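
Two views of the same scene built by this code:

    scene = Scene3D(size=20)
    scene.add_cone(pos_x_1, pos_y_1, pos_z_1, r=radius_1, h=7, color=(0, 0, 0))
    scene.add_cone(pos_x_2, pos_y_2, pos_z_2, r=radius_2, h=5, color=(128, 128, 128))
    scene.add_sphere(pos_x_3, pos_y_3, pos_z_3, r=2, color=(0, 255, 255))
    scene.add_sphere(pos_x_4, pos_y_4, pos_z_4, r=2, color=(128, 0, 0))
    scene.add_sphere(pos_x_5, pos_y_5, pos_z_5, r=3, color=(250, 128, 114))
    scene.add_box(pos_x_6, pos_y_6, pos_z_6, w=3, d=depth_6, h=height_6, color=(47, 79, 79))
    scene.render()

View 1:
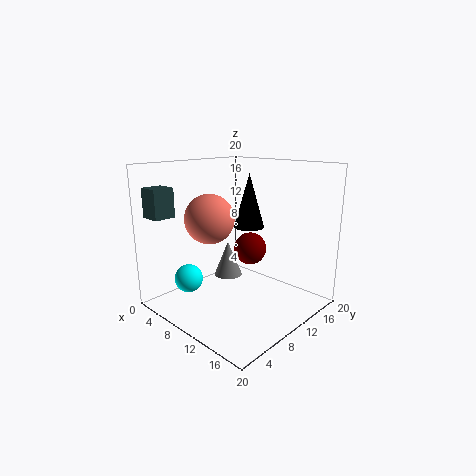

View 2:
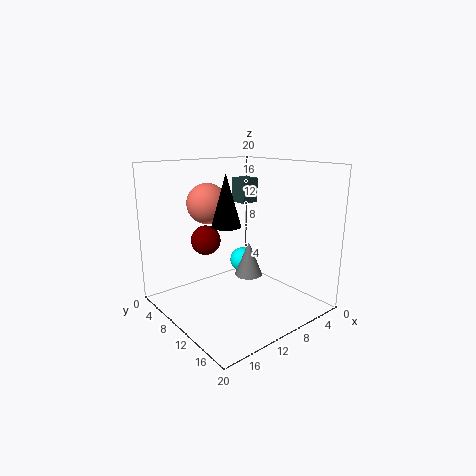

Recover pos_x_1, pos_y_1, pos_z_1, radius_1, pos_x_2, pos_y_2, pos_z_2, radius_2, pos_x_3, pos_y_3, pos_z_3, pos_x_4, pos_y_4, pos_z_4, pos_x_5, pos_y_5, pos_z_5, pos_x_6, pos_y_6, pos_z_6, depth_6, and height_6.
pos_x_1 = 12, pos_y_1 = 10, pos_z_1 = 12, radius_1 = 2, pos_x_2 = 8, pos_y_2 = 10, pos_z_2 = 4, radius_2 = 2, pos_x_3 = 5, pos_y_3 = 5, pos_z_3 = 4, pos_x_4 = 14, pos_y_4 = 8, pos_z_4 = 10, pos_x_5 = 11, pos_y_5 = 4, pos_z_5 = 14, pos_x_6 = 1, pos_y_6 = 1, pos_z_6 = 13, depth_6 = 3, height_6 = 4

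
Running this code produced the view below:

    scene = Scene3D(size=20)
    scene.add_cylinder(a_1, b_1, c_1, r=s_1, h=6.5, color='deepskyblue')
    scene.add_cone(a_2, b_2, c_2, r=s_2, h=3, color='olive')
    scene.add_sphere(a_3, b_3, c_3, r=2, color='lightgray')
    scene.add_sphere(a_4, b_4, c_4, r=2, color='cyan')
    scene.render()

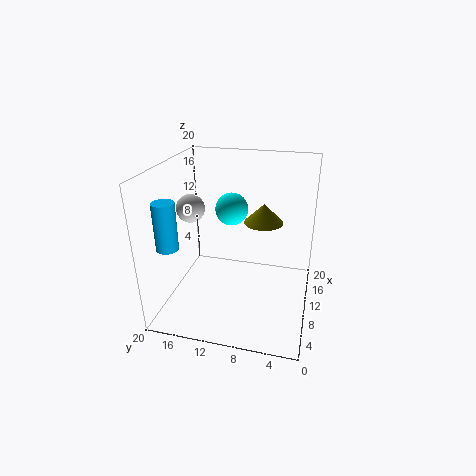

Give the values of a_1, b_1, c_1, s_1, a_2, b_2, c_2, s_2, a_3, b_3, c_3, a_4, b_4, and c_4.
a_1 = 5.5; b_1 = 18.5; c_1 = 9.5; s_1 = 1.5; a_2 = 16; b_2 = 7.5; c_2 = 10; s_2 = 3; a_3 = 10.5; b_3 = 17; c_3 = 13.5; a_4 = 7; b_4 = 10; c_4 = 15.5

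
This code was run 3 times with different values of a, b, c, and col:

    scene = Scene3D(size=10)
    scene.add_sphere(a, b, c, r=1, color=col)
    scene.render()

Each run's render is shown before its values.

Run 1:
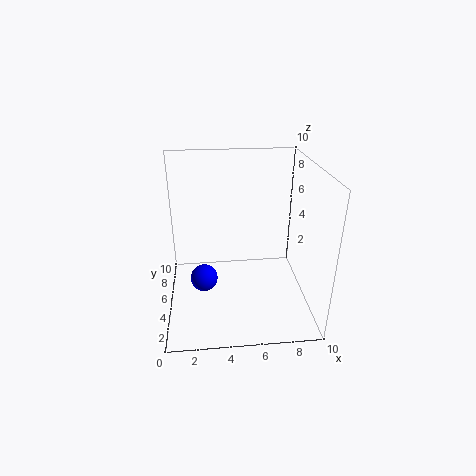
a = 2.5
b = 5.5
c = 1.5
col = 'blue'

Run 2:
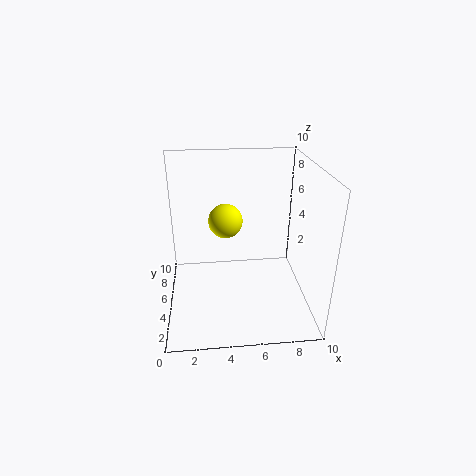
a = 4
b = 2.5
c = 7.5
col = 'yellow'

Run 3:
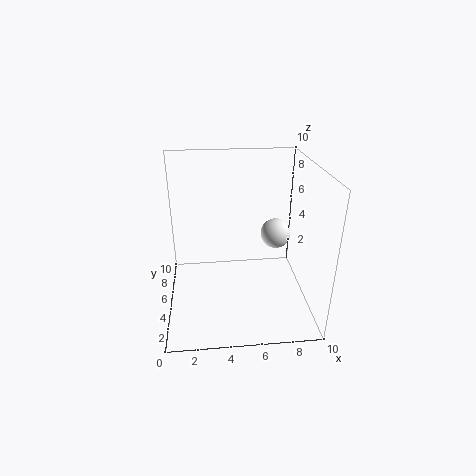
a = 7.5
b = 4.5
c = 5.5
col = 'white'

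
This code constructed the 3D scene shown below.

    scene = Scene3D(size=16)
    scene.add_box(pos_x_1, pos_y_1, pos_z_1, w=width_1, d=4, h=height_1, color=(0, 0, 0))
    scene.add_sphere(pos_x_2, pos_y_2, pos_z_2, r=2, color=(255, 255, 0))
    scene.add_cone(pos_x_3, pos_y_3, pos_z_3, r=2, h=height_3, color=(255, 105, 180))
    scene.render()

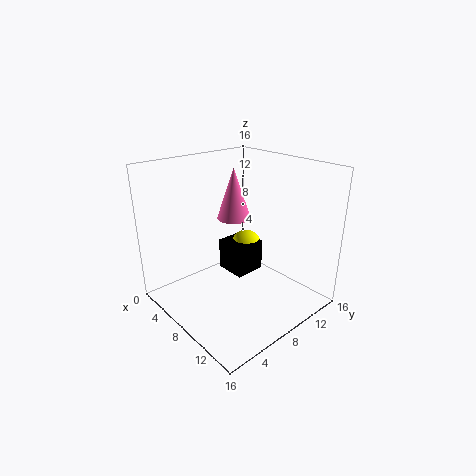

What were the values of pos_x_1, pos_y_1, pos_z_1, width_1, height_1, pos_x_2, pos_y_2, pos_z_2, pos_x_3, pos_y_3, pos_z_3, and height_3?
pos_x_1 = 2
pos_y_1 = 10
pos_z_1 = 1
width_1 = 4
height_1 = 4
pos_x_2 = 4
pos_y_2 = 13
pos_z_2 = 4
pos_x_3 = 5
pos_y_3 = 10
pos_z_3 = 9
height_3 = 6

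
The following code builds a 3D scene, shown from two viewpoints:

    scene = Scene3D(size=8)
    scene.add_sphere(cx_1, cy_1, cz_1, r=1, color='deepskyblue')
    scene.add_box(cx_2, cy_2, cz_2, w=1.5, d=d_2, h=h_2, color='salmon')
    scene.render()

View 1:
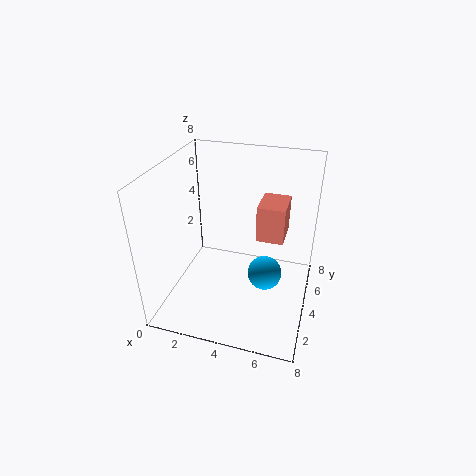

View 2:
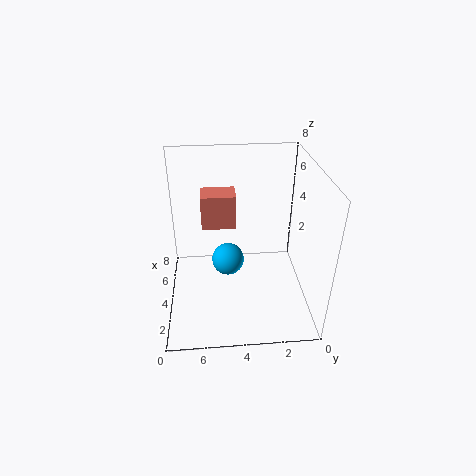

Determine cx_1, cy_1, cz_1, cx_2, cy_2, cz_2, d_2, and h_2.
cx_1 = 5.5, cy_1 = 4.5, cz_1 = 1.5, cx_2 = 5, cy_2 = 4, cz_2 = 4, d_2 = 2, h_2 = 2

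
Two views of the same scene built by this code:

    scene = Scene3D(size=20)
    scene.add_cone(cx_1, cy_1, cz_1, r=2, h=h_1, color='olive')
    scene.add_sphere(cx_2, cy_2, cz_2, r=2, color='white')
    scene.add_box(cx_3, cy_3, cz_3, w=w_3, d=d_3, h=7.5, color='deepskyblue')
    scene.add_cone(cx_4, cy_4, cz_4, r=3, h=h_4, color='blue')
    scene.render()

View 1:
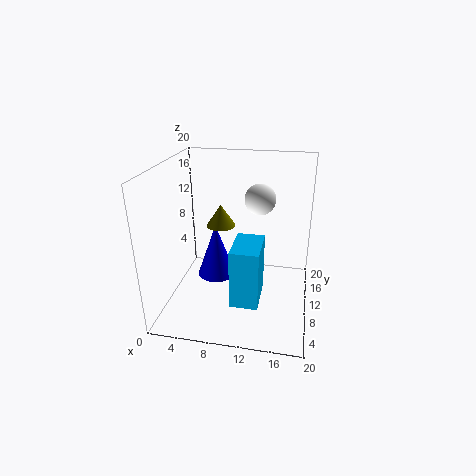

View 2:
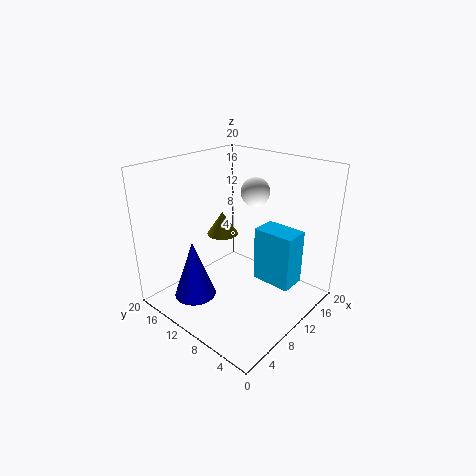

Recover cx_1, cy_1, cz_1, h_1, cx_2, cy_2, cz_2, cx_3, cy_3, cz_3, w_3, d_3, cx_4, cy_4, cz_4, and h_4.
cx_1 = 7.5
cy_1 = 10.5
cz_1 = 11.5
h_1 = 3
cx_2 = 13
cy_2 = 9.5
cz_2 = 16
cx_3 = 10.5
cy_3 = 2
cz_3 = 4.5
w_3 = 3.5
d_3 = 5.5
cx_4 = 5.5
cy_4 = 14.5
cz_4 = 1
h_4 = 8.5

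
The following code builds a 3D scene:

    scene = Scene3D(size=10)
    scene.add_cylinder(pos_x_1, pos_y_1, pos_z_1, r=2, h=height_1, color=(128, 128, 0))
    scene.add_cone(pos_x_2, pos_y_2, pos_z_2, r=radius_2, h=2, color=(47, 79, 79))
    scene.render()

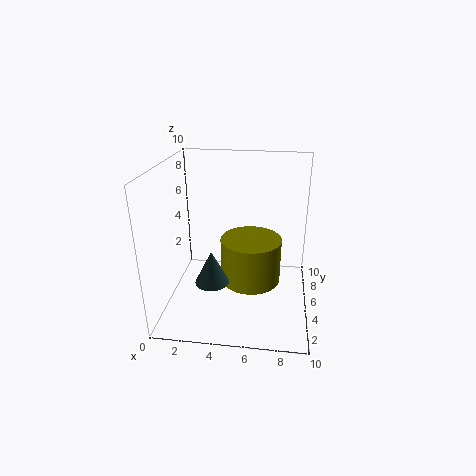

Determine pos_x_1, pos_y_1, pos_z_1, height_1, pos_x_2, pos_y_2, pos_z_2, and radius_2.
pos_x_1 = 6, pos_y_1 = 4, pos_z_1 = 2.5, height_1 = 3, pos_x_2 = 4, pos_y_2 = 1, pos_z_2 = 4, radius_2 = 1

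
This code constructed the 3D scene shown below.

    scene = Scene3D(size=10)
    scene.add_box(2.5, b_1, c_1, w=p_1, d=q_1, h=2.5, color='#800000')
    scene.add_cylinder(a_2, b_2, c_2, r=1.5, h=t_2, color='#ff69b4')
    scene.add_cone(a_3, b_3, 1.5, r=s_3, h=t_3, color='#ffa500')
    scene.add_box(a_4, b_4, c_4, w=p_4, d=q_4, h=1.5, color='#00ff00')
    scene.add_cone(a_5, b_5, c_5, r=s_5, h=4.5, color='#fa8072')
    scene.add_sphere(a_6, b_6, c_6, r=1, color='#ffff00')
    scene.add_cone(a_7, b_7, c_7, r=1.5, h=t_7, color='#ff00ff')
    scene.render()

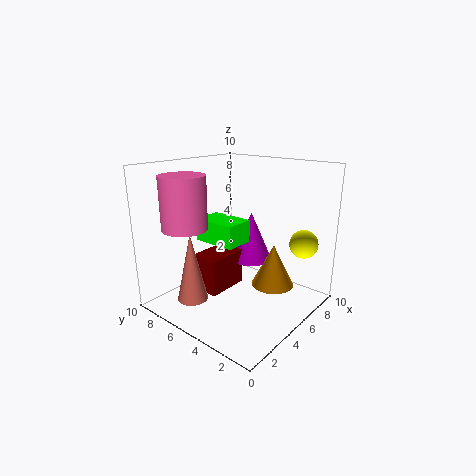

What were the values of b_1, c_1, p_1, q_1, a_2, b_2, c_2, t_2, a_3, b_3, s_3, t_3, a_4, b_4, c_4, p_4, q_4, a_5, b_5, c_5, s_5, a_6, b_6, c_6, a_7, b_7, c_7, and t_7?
b_1 = 5, c_1 = 1.5, p_1 = 3, q_1 = 2, a_2 = 2, b_2 = 7, c_2 = 6, t_2 = 3.5, a_3 = 6.5, b_3 = 3, s_3 = 1.5, t_3 = 3, a_4 = 3, b_4 = 4, c_4 = 5, p_4 = 2, q_4 = 3, a_5 = 1.5, b_5 = 6, c_5 = 1.5, s_5 = 1, a_6 = 8, b_6 = 1.5, c_6 = 4.5, a_7 = 6.5, b_7 = 5, c_7 = 3, t_7 = 3.5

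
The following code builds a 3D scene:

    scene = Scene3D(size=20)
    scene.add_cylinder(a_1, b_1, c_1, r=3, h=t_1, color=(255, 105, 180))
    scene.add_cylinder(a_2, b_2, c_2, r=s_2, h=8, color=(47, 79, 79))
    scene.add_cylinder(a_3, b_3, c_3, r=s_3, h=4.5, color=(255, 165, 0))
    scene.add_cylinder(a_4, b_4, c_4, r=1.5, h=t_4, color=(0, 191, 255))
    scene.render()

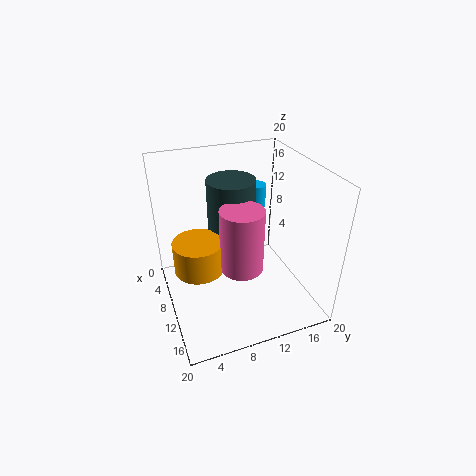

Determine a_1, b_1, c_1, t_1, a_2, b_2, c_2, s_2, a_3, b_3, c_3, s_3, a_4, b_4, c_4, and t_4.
a_1 = 11.5, b_1 = 10, c_1 = 6, t_1 = 9, a_2 = 6, b_2 = 10.5, c_2 = 9, s_2 = 3.5, a_3 = 9, b_3 = 4.5, c_3 = 5.5, s_3 = 3.5, a_4 = 4.5, b_4 = 15, c_4 = 11.5, t_4 = 3.5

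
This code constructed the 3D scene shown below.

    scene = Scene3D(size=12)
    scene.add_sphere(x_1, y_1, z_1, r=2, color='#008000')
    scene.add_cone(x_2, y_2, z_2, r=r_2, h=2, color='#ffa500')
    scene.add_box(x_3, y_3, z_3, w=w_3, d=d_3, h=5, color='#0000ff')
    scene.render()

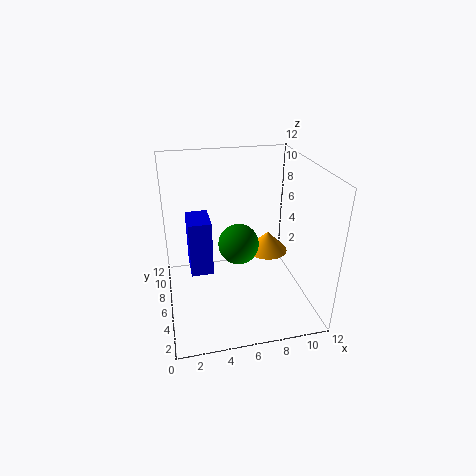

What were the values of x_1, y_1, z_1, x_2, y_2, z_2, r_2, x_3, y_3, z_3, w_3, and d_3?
x_1 = 7, y_1 = 10, z_1 = 3, x_2 = 10, y_2 = 10, z_2 = 2, r_2 = 2, x_3 = 2, y_3 = 7, z_3 = 2, w_3 = 2, d_3 = 3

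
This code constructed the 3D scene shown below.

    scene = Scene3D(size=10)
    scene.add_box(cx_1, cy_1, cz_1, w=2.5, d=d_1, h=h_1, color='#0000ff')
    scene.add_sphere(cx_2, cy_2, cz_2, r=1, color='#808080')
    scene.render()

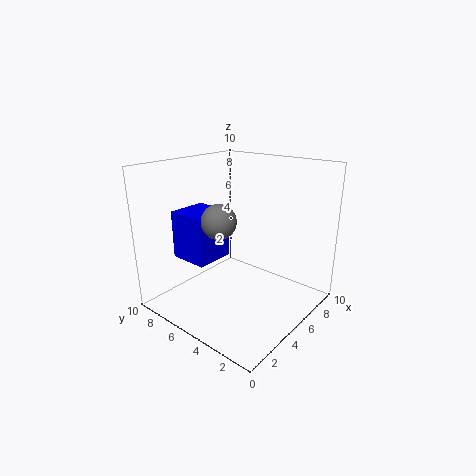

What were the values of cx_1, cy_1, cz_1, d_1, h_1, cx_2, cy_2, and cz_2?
cx_1 = 1; cy_1 = 4.5; cz_1 = 4.5; d_1 = 2.5; h_1 = 3; cx_2 = 1.5; cy_2 = 3.5; cz_2 = 7.5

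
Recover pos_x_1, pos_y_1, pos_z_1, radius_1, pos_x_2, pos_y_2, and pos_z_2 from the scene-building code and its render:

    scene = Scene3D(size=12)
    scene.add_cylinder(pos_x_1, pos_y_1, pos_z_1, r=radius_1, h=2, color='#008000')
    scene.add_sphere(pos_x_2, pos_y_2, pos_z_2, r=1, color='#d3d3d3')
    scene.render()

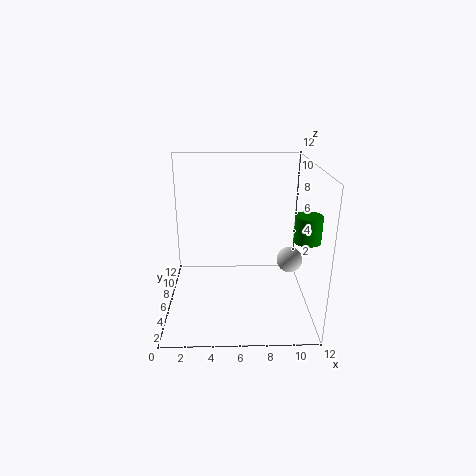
pos_x_1 = 11, pos_y_1 = 3, pos_z_1 = 7, radius_1 = 1, pos_x_2 = 10, pos_y_2 = 4, pos_z_2 = 5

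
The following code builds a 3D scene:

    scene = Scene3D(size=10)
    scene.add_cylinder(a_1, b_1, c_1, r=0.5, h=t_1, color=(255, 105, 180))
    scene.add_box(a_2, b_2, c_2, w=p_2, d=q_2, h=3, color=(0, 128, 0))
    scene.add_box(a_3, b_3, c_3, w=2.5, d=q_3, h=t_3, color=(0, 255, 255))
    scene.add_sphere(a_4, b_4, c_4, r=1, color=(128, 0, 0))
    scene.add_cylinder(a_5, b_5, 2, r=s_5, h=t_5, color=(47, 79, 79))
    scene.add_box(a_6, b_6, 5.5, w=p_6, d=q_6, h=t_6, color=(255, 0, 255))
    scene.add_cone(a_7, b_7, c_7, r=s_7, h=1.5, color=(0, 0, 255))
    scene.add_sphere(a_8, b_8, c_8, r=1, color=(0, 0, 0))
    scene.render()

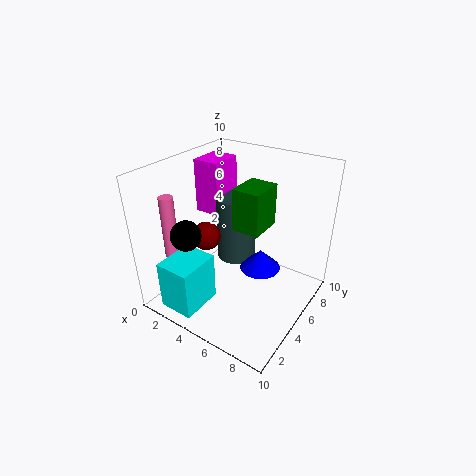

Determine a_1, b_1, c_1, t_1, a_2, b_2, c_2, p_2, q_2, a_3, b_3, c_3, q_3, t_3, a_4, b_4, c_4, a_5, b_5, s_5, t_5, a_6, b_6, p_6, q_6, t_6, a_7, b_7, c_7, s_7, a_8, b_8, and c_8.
a_1 = 1, b_1 = 2.5, c_1 = 3.5, t_1 = 4.5, a_2 = 4.5, b_2 = 5, c_2 = 5.5, p_2 = 2, q_2 = 2.5, a_3 = 1.5, b_3 = 0.5, c_3 = 0.5, q_3 = 3, t_3 = 3.5, a_4 = 3, b_4 = 4, c_4 = 5, a_5 = 3.5, b_5 = 7, s_5 = 1.5, t_5 = 5, a_6 = 0.5, b_6 = 6, p_6 = 2, q_6 = 2.5, t_6 = 4, a_7 = 6, b_7 = 6.5, c_7 = 2, s_7 = 1.5, a_8 = 3, b_8 = 2, c_8 = 6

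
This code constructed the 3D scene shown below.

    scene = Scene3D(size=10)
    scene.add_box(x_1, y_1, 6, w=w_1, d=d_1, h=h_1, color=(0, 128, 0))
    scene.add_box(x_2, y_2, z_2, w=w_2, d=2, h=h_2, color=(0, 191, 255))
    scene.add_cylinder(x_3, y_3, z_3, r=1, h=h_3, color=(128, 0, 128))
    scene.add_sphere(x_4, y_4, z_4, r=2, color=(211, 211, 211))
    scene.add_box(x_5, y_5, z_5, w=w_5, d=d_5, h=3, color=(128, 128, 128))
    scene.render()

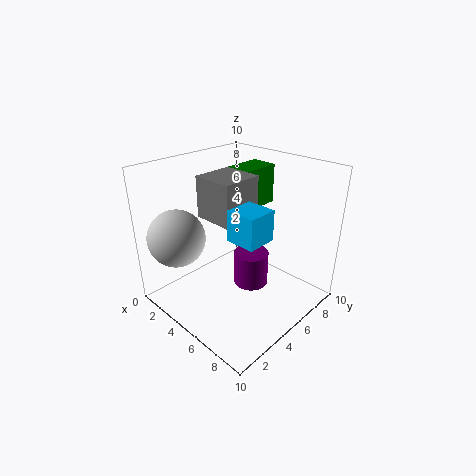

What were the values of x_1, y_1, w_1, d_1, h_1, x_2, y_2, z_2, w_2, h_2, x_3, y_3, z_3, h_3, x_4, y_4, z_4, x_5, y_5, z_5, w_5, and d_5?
x_1 = 2
y_1 = 7
w_1 = 2
d_1 = 3
h_1 = 3
x_2 = 6
y_2 = 3
z_2 = 6
w_2 = 2
h_2 = 2
x_3 = 8
y_3 = 3
z_3 = 4
h_3 = 2
x_4 = 2
y_4 = 2
z_4 = 5
x_5 = 2
y_5 = 4
z_5 = 6
w_5 = 3
d_5 = 3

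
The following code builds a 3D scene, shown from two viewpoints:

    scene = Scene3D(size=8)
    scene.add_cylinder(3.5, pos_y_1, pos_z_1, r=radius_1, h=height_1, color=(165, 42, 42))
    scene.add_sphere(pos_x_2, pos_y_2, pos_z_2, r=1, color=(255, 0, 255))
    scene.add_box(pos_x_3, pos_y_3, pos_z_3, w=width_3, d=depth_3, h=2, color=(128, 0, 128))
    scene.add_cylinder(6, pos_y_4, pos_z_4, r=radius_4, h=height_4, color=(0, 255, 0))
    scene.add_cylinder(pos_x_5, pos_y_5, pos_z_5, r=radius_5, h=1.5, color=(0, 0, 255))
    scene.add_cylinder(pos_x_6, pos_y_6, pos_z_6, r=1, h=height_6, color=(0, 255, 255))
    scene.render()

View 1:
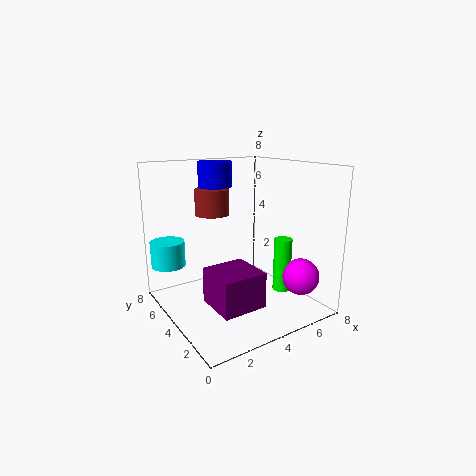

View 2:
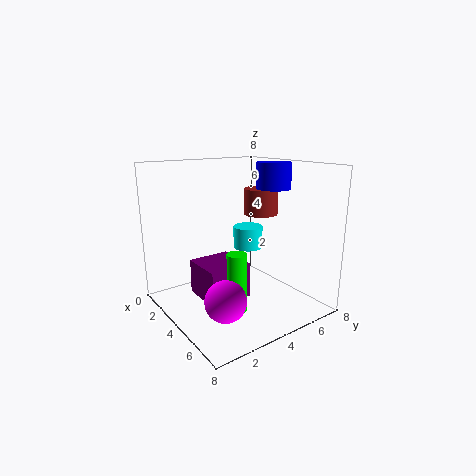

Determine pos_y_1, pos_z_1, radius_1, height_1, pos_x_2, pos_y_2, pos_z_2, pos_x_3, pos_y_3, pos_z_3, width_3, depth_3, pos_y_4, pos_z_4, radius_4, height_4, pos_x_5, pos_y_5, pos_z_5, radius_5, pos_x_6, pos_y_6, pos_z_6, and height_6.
pos_y_1 = 6, pos_z_1 = 5, radius_1 = 1, height_1 = 1.5, pos_x_2 = 6.5, pos_y_2 = 1.5, pos_z_2 = 2, pos_x_3 = 2, pos_y_3 = 2, pos_z_3 = 0.5, width_3 = 2.5, depth_3 = 2.5, pos_y_4 = 2.5, pos_z_4 = 1, radius_4 = 0.5, height_4 = 3, pos_x_5 = 4, pos_y_5 = 6.5, pos_z_5 = 6.5, radius_5 = 1, pos_x_6 = 1, pos_y_6 = 7, pos_z_6 = 2, height_6 = 1.5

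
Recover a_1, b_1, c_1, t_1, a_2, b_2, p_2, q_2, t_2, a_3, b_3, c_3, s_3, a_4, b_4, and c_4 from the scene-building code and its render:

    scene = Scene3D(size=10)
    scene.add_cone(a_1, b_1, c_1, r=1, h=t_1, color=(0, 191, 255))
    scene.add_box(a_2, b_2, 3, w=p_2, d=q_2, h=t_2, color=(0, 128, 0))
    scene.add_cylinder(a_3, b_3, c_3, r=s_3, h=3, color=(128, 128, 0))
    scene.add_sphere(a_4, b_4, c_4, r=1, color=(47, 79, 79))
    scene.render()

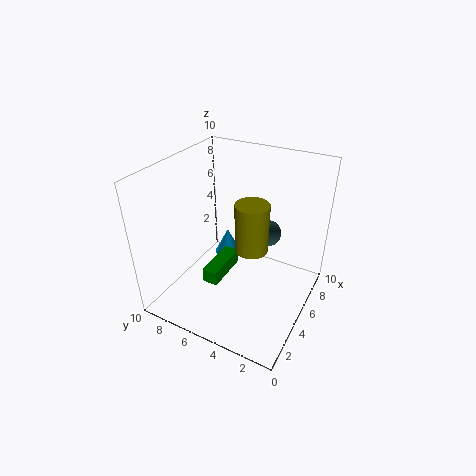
a_1 = 7, b_1 = 7, c_1 = 2, t_1 = 2, a_2 = 2, b_2 = 5, p_2 = 3, q_2 = 1, t_2 = 1, a_3 = 3, b_3 = 3, c_3 = 6, s_3 = 1, a_4 = 8, b_4 = 4, c_4 = 4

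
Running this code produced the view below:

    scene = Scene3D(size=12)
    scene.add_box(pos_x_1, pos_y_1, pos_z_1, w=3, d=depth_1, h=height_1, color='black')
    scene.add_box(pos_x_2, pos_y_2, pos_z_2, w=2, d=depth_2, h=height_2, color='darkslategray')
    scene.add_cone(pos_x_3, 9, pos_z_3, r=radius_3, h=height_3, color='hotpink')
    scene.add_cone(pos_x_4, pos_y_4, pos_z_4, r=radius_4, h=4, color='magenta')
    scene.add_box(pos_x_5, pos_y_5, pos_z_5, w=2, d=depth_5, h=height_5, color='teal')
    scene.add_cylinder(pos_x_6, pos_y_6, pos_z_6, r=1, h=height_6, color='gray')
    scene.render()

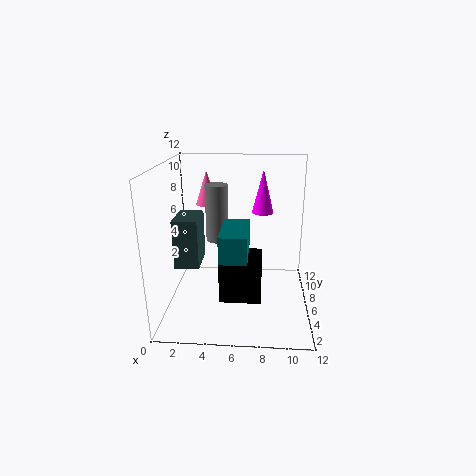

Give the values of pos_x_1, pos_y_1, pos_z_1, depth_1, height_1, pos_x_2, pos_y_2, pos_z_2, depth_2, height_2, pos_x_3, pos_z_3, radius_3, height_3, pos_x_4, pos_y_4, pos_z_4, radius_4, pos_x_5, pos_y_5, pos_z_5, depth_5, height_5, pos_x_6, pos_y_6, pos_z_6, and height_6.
pos_x_1 = 5
pos_y_1 = 1
pos_z_1 = 3
depth_1 = 3
height_1 = 3
pos_x_2 = 1
pos_y_2 = 4
pos_z_2 = 4
depth_2 = 3
height_2 = 4
pos_x_3 = 3
pos_z_3 = 8
radius_3 = 1
height_3 = 3
pos_x_4 = 8
pos_y_4 = 10
pos_z_4 = 7
radius_4 = 1
pos_x_5 = 5
pos_y_5 = 1
pos_z_5 = 5
depth_5 = 4
height_5 = 3
pos_x_6 = 4
pos_y_6 = 8
pos_z_6 = 5
height_6 = 5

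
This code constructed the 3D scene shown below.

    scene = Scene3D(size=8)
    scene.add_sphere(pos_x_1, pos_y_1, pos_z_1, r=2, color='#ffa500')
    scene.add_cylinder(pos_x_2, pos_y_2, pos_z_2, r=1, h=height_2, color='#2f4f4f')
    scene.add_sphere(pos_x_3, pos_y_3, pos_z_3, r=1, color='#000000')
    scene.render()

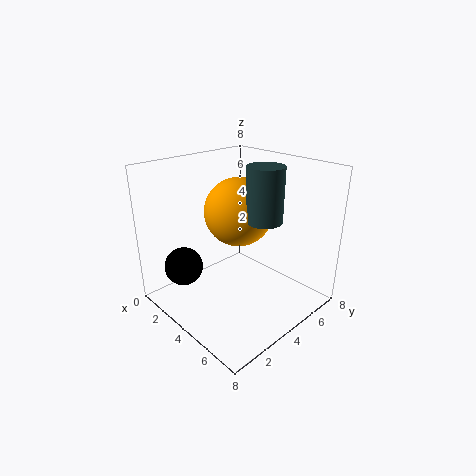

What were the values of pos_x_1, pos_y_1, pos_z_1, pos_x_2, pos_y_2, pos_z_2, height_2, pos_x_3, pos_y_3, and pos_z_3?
pos_x_1 = 3, pos_y_1 = 5, pos_z_1 = 5, pos_x_2 = 5, pos_y_2 = 5, pos_z_2 = 5, height_2 = 3, pos_x_3 = 3, pos_y_3 = 1, pos_z_3 = 3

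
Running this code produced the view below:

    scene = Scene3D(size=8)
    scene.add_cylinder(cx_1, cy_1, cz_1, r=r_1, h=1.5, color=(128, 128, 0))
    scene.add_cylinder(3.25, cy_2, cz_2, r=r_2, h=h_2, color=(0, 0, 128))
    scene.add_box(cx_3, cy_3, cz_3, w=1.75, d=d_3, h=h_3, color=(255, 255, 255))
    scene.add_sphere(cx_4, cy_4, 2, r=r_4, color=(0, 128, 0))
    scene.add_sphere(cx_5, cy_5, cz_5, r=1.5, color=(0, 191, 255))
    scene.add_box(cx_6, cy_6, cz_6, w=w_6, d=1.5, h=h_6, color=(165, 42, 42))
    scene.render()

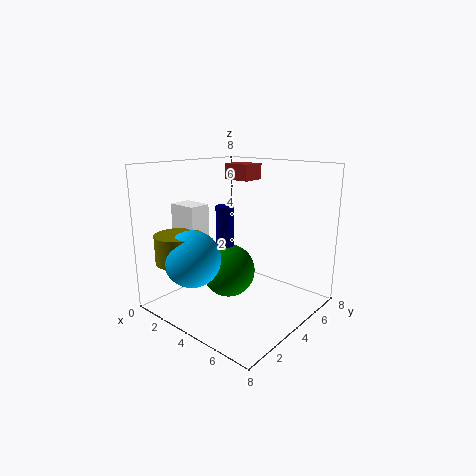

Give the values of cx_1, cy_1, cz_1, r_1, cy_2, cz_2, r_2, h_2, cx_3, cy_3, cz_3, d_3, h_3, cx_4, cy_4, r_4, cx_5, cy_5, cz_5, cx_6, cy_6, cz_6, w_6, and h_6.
cx_1 = 2.25, cy_1 = 1.25, cz_1 = 3, r_1 = 1.25, cy_2 = 3.75, cz_2 = 2, r_2 = 0.5, h_2 = 3.75, cx_3 = 0.5, cy_3 = 2.25, cz_3 = 3.75, d_3 = 1.25, h_3 = 2, cx_4 = 3.5, cy_4 = 3.75, r_4 = 1.5, cx_5 = 3, cy_5 = 1.5, cz_5 = 3.25, cx_6 = 1, cy_6 = 6.25, cz_6 = 6.75, w_6 = 1.75, h_6 = 1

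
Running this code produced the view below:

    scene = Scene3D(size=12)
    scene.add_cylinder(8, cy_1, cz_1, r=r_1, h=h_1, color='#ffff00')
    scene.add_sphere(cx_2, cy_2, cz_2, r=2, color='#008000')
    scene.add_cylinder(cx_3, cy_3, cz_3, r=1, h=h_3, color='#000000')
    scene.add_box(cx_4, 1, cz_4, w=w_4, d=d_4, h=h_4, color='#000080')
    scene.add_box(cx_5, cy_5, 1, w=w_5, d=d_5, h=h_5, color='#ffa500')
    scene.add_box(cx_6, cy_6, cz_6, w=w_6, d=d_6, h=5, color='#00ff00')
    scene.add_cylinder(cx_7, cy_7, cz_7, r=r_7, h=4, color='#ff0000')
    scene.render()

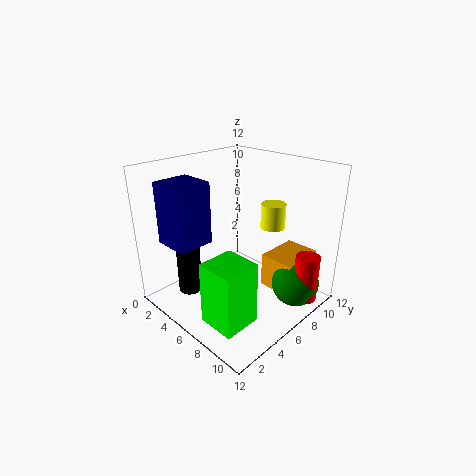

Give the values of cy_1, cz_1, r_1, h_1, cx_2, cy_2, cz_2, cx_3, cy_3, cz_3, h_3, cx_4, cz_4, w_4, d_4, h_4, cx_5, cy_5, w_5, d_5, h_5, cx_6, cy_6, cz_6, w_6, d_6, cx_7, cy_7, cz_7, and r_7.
cy_1 = 8, cz_1 = 7, r_1 = 1, h_1 = 2, cx_2 = 10, cy_2 = 9, cz_2 = 2, cx_3 = 3, cy_3 = 3, cz_3 = 1, h_3 = 5, cx_4 = 2, cz_4 = 6, w_4 = 3, d_4 = 3, h_4 = 5, cx_5 = 7, cy_5 = 8, w_5 = 3, d_5 = 4, h_5 = 3, cx_6 = 7, cy_6 = 1, cz_6 = 1, w_6 = 3, d_6 = 3, cx_7 = 11, cy_7 = 9, cz_7 = 1, r_7 = 1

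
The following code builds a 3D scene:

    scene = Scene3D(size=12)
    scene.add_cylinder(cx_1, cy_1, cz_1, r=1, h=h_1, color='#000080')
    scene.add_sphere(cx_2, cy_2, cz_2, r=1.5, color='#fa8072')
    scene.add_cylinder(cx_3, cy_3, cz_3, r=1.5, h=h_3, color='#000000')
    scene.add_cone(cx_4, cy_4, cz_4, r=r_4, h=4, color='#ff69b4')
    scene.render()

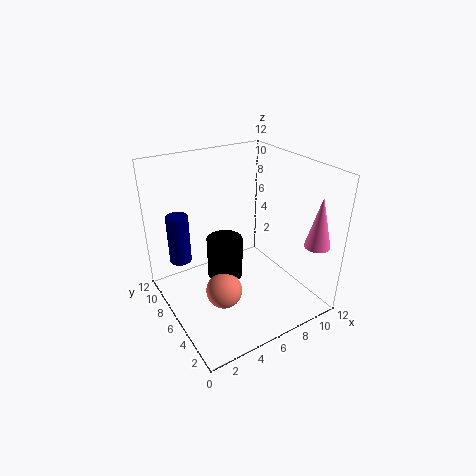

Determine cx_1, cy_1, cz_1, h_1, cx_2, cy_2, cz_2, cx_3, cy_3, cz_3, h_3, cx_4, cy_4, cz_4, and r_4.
cx_1 = 2.5
cy_1 = 10.5
cz_1 = 2.5
h_1 = 4.5
cx_2 = 4
cy_2 = 5
cz_2 = 2
cx_3 = 5
cy_3 = 6.5
cz_3 = 2.5
h_3 = 3.5
cx_4 = 10
cy_4 = 1
cz_4 = 6.5
r_4 = 1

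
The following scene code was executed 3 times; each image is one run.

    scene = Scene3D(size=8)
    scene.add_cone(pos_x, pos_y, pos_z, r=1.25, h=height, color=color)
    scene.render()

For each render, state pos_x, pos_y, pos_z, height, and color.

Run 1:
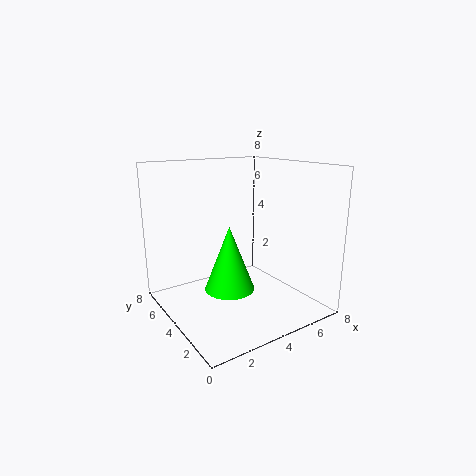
pos_x = 2.5, pos_y = 2.5, pos_z = 2, height = 3.25, color = 'lime'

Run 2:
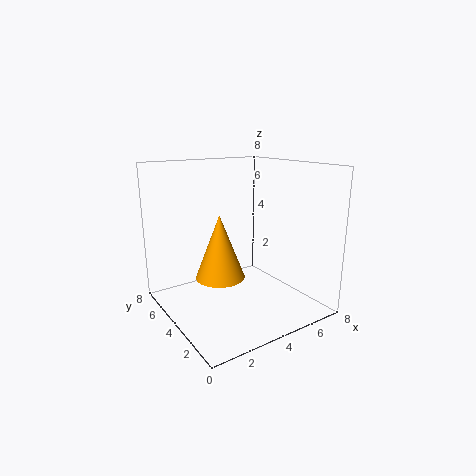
pos_x = 2.25, pos_y = 3, pos_z = 2.5, height = 3.25, color = 'orange'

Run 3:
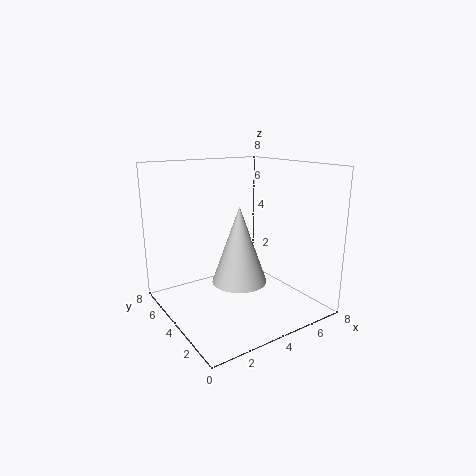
pos_x = 2.25, pos_y = 1.25, pos_z = 3, height = 3.5, color = 'lightgray'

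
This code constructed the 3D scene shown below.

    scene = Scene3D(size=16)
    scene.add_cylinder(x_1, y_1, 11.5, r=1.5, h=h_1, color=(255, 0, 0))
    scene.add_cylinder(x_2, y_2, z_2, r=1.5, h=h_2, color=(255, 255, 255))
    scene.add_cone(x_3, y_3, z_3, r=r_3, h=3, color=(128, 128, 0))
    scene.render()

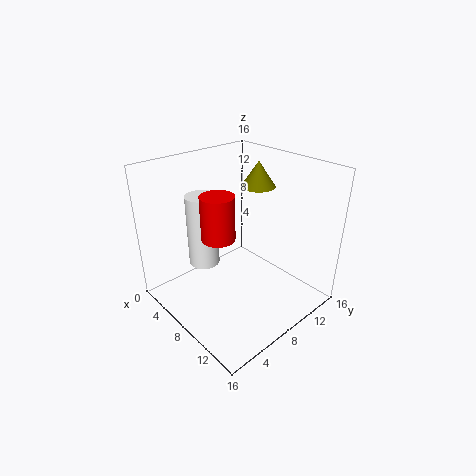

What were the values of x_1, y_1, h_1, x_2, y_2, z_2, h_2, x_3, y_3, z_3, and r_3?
x_1 = 11.5, y_1 = 2.5, h_1 = 4, x_2 = 8.5, y_2 = 3, z_2 = 7.5, h_2 = 7, x_3 = 6.5, y_3 = 12.5, z_3 = 12.5, r_3 = 2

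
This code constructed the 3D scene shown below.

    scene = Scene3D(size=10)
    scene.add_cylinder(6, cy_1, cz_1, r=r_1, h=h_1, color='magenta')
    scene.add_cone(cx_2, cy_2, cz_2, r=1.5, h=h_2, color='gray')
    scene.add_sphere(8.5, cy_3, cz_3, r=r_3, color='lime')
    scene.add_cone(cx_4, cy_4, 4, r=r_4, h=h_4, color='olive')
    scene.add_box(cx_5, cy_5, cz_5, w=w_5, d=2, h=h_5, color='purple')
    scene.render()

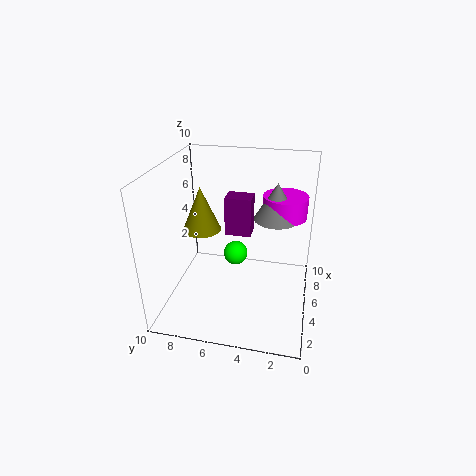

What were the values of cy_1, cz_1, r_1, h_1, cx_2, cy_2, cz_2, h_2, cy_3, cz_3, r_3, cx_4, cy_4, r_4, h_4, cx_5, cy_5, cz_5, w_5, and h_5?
cy_1 = 2, cz_1 = 6.5, r_1 = 1.5, h_1 = 1.5, cx_2 = 5.5, cy_2 = 2.5, cz_2 = 6.5, h_2 = 2.5, cy_3 = 6, cz_3 = 1.5, r_3 = 1, cx_4 = 7.5, cy_4 = 8.5, r_4 = 1.5, h_4 = 3.5, cx_5 = 7, cy_5 = 4.5, cz_5 = 4, w_5 = 1.5, h_5 = 3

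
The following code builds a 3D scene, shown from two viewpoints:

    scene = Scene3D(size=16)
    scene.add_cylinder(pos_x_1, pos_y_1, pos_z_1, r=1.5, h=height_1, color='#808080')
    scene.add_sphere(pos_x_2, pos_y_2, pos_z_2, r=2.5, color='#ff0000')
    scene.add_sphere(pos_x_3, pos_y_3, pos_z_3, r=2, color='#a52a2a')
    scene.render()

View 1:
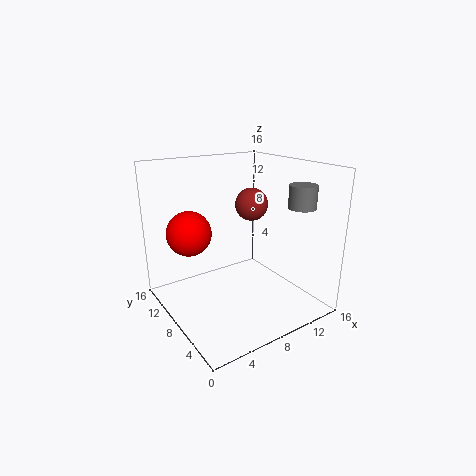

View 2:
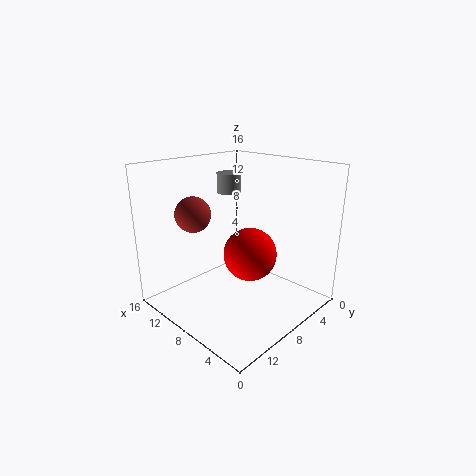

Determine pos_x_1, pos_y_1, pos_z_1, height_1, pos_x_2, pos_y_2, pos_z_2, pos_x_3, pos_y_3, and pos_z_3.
pos_x_1 = 13.5; pos_y_1 = 4; pos_z_1 = 11.5; height_1 = 2.5; pos_x_2 = 3.5; pos_y_2 = 11; pos_z_2 = 8.5; pos_x_3 = 12; pos_y_3 = 11; pos_z_3 = 10.5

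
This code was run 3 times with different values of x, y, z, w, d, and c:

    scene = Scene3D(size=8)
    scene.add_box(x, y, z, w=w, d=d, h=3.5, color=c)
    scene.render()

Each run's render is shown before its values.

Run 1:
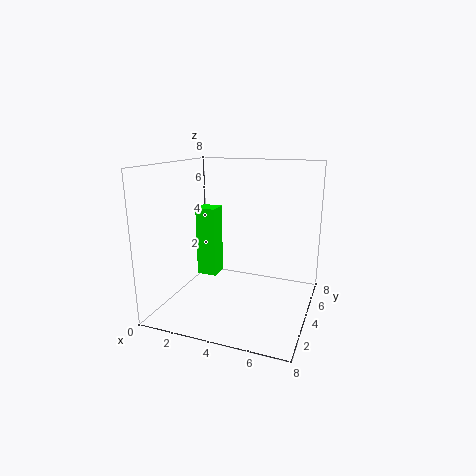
x = 2.5, y = 2, z = 2.5, w = 1, d = 1, c = 'lime'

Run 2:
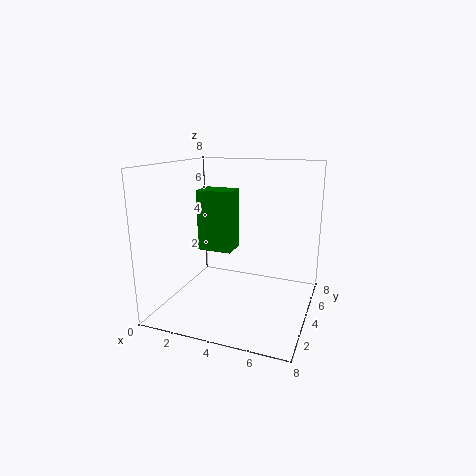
x = 1.5, y = 4, z = 3, w = 2, d = 1.5, c = 'green'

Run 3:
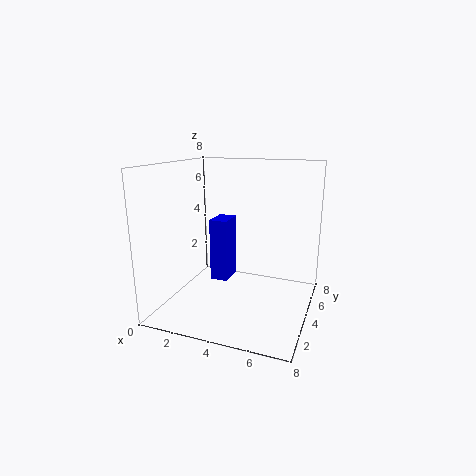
x = 2.5, y = 3.5, z = 1.5, w = 1, d = 1.5, c = 'blue'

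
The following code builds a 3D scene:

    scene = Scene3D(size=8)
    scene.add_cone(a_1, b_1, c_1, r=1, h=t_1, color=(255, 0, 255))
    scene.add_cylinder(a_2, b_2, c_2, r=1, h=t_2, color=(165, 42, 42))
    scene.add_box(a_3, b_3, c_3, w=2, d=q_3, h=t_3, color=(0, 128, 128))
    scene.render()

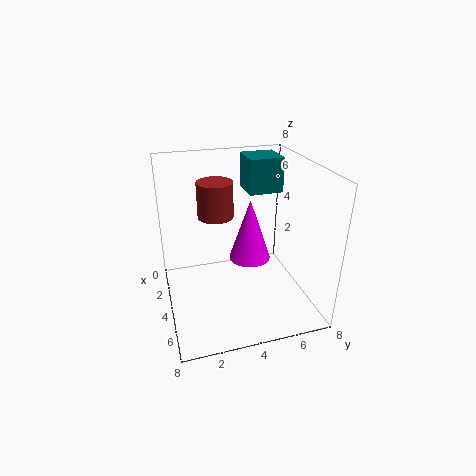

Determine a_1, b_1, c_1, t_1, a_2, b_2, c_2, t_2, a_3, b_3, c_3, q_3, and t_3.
a_1 = 6; b_1 = 4; c_1 = 4; t_1 = 3; a_2 = 3; b_2 = 3; c_2 = 5; t_2 = 2; a_3 = 1; b_3 = 5; c_3 = 6; q_3 = 2; t_3 = 2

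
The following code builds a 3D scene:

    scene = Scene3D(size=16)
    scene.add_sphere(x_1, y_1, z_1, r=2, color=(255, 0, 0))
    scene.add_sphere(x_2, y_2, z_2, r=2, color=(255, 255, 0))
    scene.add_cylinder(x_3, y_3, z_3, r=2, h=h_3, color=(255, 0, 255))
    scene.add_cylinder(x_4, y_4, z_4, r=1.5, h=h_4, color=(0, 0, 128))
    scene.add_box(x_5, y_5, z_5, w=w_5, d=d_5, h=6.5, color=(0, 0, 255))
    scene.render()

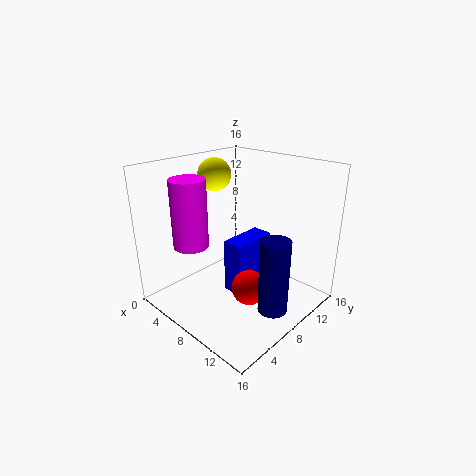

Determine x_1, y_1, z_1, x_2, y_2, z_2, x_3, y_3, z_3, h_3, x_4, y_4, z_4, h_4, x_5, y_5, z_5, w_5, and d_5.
x_1 = 9.75, y_1 = 8, z_1 = 2.25, x_2 = 2.25, y_2 = 10, z_2 = 13.75, x_3 = 3.75, y_3 = 4.75, z_3 = 6.75, h_3 = 7.75, x_4 = 14.25, y_4 = 6.5, z_4 = 2.5, h_4 = 7.75, x_5 = 6, y_5 = 7.75, z_5 = 0.5, w_5 = 2.5, d_5 = 5.5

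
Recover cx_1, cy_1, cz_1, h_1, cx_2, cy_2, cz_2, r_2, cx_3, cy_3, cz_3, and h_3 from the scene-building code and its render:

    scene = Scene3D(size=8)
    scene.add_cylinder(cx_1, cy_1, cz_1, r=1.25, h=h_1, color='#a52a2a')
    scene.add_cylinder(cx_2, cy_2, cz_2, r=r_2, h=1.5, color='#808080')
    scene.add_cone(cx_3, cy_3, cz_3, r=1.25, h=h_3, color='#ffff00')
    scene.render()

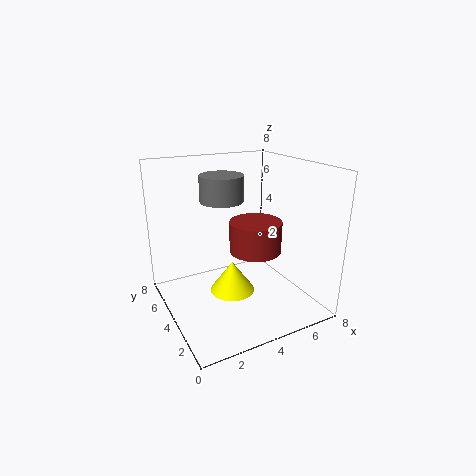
cx_1 = 3.75; cy_1 = 1.75; cz_1 = 4.25; h_1 = 1.5; cx_2 = 3.75; cy_2 = 5.5; cz_2 = 5.75; r_2 = 1.25; cx_3 = 3.5; cy_3 = 3.75; cz_3 = 1; h_3 = 1.75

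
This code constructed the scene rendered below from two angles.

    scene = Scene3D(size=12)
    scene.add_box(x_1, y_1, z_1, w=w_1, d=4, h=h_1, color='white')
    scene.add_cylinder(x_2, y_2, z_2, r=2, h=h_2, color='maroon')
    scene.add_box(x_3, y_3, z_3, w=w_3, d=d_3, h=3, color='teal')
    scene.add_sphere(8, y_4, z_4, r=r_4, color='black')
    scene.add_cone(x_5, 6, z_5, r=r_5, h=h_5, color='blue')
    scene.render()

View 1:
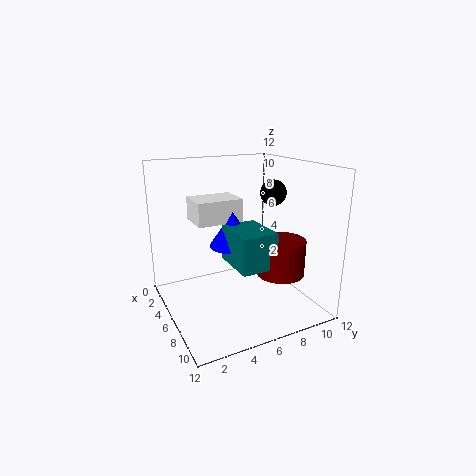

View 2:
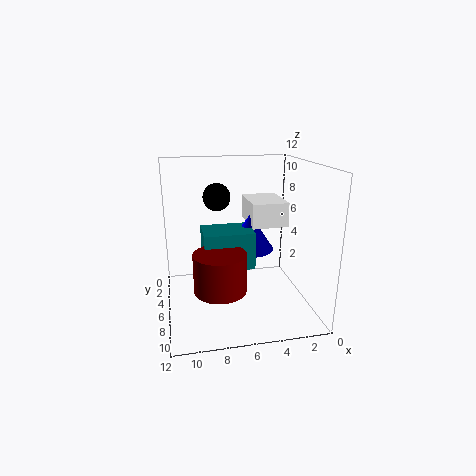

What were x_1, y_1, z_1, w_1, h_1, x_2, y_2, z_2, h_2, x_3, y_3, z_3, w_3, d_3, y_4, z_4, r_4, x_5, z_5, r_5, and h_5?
x_1 = 2; y_1 = 3; z_1 = 7; w_1 = 3; h_1 = 2; x_2 = 8; y_2 = 9; z_2 = 3; h_2 = 3; x_3 = 5; y_3 = 5; z_3 = 4; w_3 = 4; d_3 = 3; y_4 = 8; z_4 = 10; r_4 = 1; x_5 = 5; z_5 = 5; r_5 = 2; h_5 = 3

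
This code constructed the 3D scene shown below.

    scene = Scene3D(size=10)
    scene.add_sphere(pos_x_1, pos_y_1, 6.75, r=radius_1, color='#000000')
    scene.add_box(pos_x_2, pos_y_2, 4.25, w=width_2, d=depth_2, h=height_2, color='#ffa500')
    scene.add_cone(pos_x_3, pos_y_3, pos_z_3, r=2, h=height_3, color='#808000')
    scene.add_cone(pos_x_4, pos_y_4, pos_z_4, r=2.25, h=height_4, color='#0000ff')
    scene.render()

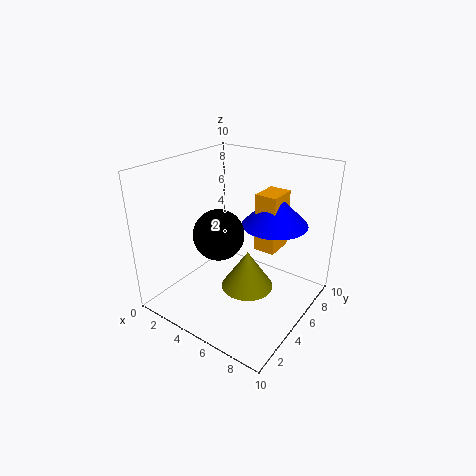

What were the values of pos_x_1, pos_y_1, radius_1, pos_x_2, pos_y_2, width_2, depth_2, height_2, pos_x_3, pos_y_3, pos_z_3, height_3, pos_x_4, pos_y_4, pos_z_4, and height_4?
pos_x_1 = 5.75, pos_y_1 = 2, radius_1 = 1.5, pos_x_2 = 6, pos_y_2 = 5.5, width_2 = 1.5, depth_2 = 2, height_2 = 4, pos_x_3 = 5, pos_y_3 = 6.25, pos_z_3 = 0.25, height_3 = 3, pos_x_4 = 7, pos_y_4 = 6.5, pos_z_4 = 6, height_4 = 2.25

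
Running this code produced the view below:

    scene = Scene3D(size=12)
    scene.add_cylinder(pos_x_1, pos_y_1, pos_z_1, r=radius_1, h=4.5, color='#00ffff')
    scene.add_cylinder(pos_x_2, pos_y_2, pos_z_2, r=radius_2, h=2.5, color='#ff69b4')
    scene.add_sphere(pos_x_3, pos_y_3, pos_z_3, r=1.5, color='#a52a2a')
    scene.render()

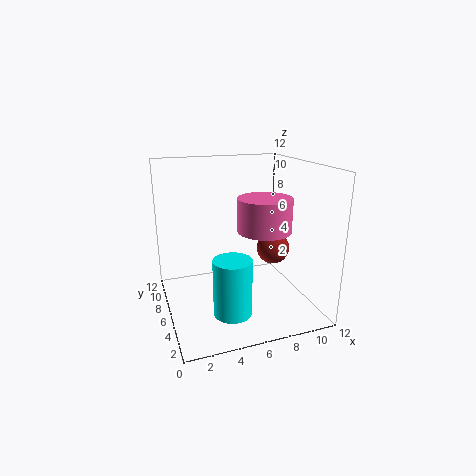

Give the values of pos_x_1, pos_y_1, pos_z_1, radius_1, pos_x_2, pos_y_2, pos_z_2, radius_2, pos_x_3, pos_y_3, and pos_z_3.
pos_x_1 = 4.5, pos_y_1 = 3, pos_z_1 = 1, radius_1 = 1.5, pos_x_2 = 7, pos_y_2 = 3, pos_z_2 = 7.5, radius_2 = 2, pos_x_3 = 10, pos_y_3 = 7.5, pos_z_3 = 4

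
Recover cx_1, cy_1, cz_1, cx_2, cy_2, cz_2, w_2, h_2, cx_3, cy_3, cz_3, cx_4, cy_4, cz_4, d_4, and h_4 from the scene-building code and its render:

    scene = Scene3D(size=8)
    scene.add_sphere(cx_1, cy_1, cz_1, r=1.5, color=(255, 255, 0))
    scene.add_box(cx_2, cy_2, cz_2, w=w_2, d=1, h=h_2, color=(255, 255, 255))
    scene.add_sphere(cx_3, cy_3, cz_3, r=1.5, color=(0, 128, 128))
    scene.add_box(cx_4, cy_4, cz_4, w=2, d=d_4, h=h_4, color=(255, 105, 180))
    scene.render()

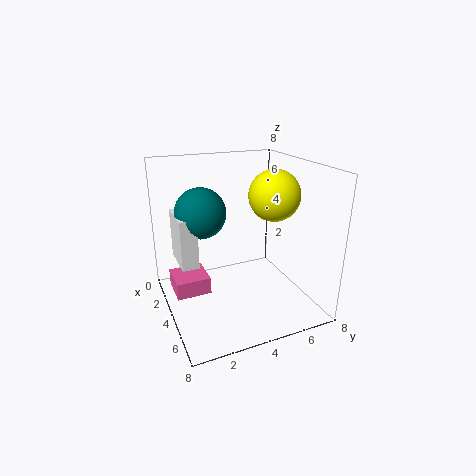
cx_1 = 3.5; cy_1 = 6.5; cz_1 = 6; cx_2 = 0.5; cy_2 = 1; cz_2 = 2; w_2 = 2.5; h_2 = 3; cx_3 = 2; cy_3 = 2.5; cz_3 = 5; cx_4 = 1.5; cy_4 = 0.5; cz_4 = 0.5; d_4 = 2; h_4 = 1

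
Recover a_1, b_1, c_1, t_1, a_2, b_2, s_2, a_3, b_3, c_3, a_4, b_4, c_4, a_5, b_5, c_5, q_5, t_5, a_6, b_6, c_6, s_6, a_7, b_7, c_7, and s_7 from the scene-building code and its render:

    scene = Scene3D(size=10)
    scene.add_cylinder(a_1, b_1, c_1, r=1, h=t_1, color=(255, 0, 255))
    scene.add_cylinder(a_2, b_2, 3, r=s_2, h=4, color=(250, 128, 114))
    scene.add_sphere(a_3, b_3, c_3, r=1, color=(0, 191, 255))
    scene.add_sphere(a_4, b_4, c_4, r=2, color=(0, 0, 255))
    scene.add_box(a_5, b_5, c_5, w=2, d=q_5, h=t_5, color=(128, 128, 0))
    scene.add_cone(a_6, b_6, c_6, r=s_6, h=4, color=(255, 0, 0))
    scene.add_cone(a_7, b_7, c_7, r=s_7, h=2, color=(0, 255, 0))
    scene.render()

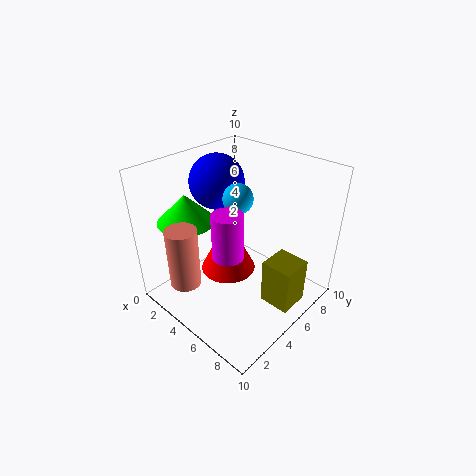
a_1 = 6, b_1 = 3, c_1 = 5, t_1 = 3, a_2 = 4, b_2 = 1, s_2 = 1, a_3 = 5, b_3 = 5, c_3 = 8, a_4 = 2, b_4 = 6, c_4 = 8, a_5 = 8, b_5 = 4, c_5 = 2, q_5 = 2, t_5 = 3, a_6 = 4, b_6 = 5, c_6 = 2, s_6 = 2, a_7 = 2, b_7 = 3, c_7 = 6, s_7 = 2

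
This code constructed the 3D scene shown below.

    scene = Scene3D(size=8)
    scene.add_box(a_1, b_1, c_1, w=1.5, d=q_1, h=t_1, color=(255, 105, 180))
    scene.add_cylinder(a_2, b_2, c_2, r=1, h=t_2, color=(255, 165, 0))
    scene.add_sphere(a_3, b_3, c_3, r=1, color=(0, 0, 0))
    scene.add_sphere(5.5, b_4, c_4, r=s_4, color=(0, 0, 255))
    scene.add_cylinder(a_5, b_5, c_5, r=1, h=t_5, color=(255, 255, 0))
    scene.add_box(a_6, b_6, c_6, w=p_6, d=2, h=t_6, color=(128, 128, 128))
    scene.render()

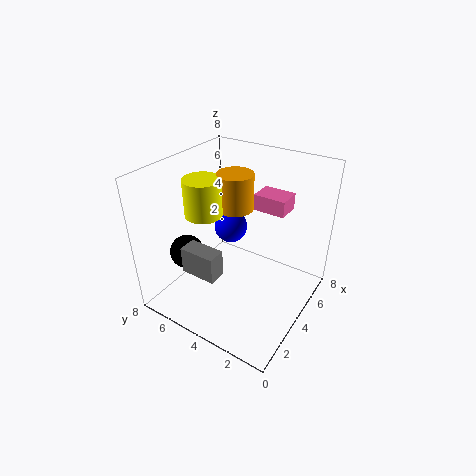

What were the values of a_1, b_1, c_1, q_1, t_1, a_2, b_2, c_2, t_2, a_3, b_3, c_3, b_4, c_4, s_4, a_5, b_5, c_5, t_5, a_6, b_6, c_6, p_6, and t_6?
a_1 = 6.5; b_1 = 2.5; c_1 = 4.5; q_1 = 2; t_1 = 1; a_2 = 4.5; b_2 = 4.5; c_2 = 5.5; t_2 = 2; a_3 = 3; b_3 = 7; c_3 = 2.5; b_4 = 5.5; c_4 = 3.5; s_4 = 1; a_5 = 3; b_5 = 5.5; c_5 = 5.5; t_5 = 2; a_6 = 1.5; b_6 = 4; c_6 = 2.5; p_6 = 1; t_6 = 1.5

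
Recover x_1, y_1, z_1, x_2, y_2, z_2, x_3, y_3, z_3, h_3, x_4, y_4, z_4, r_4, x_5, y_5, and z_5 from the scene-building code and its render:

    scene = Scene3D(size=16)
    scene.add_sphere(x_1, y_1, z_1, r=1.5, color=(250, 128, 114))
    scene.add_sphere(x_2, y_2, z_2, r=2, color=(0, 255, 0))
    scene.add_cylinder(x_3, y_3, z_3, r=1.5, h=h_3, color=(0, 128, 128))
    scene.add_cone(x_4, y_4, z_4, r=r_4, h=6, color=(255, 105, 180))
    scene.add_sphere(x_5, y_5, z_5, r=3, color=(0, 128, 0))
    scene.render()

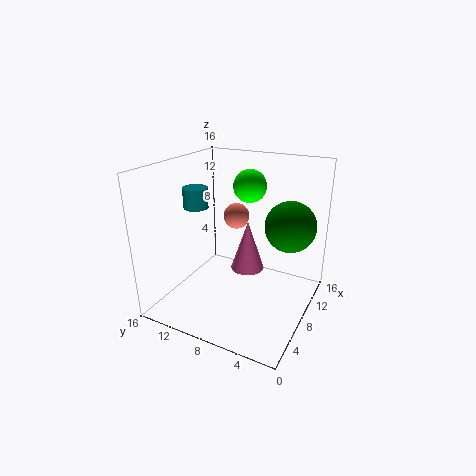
x_1 = 10.5
y_1 = 9.5
z_1 = 9.5
x_2 = 13
y_2 = 9
z_2 = 12.5
x_3 = 9.5
y_3 = 14.5
z_3 = 10
h_3 = 2.5
x_4 = 10.5
y_4 = 8
z_4 = 3
r_4 = 2
x_5 = 12.5
y_5 = 3.5
z_5 = 8.5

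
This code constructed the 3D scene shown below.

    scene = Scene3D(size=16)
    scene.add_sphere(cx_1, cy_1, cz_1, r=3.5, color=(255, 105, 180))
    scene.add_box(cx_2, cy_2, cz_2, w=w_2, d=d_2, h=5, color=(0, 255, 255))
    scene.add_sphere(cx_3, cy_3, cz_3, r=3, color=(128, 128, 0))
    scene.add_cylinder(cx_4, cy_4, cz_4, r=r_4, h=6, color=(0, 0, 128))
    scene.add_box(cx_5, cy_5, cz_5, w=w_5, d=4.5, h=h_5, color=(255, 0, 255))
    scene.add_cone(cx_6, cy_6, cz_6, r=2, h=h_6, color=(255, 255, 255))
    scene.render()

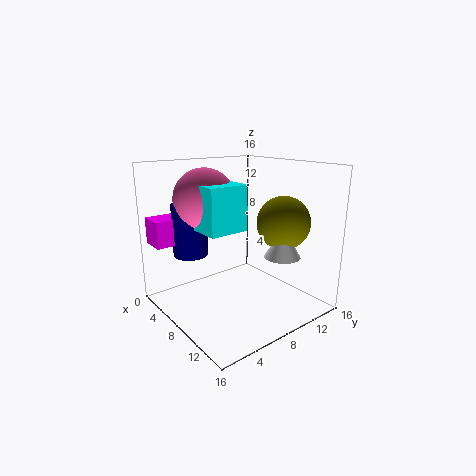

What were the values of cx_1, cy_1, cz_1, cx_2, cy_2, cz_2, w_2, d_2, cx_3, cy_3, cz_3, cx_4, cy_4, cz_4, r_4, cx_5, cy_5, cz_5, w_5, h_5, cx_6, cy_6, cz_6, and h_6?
cx_1 = 4.5; cy_1 = 6; cz_1 = 12; cx_2 = 5; cy_2 = 4; cz_2 = 9; w_2 = 4; d_2 = 4.5; cx_3 = 10.5; cy_3 = 12.5; cz_3 = 9.5; cx_4 = 3.5; cy_4 = 4.5; cz_4 = 5.5; r_4 = 2; cx_5 = 0.5; cy_5 = 0.5; cz_5 = 7; w_5 = 3; h_5 = 3; cx_6 = 11.5; cy_6 = 11.5; cz_6 = 6; h_6 = 3.5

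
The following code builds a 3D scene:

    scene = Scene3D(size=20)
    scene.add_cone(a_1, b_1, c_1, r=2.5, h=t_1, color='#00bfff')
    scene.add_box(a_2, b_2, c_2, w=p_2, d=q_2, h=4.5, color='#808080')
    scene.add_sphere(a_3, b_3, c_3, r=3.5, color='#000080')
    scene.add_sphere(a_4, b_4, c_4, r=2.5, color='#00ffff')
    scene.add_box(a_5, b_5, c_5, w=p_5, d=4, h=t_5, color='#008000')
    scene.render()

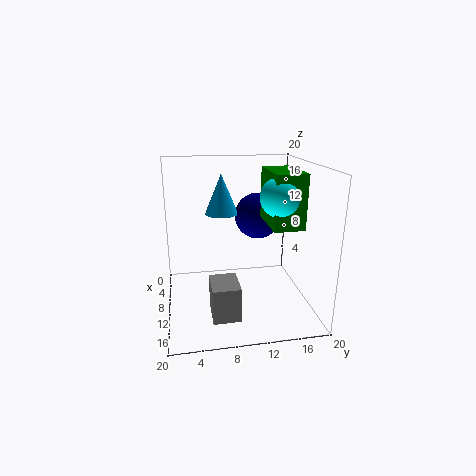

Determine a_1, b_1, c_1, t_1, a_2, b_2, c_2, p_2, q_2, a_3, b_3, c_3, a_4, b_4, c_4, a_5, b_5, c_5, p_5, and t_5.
a_1 = 4.5; b_1 = 8.5; c_1 = 12; t_1 = 6; a_2 = 13.5; b_2 = 5.5; c_2 = 2; p_2 = 4.5; q_2 = 3.5; a_3 = 5; b_3 = 14; c_3 = 11.5; a_4 = 14; b_4 = 14.5; c_4 = 16.5; a_5 = 8.5; b_5 = 13.5; c_5 = 12.5; p_5 = 7; t_5 = 7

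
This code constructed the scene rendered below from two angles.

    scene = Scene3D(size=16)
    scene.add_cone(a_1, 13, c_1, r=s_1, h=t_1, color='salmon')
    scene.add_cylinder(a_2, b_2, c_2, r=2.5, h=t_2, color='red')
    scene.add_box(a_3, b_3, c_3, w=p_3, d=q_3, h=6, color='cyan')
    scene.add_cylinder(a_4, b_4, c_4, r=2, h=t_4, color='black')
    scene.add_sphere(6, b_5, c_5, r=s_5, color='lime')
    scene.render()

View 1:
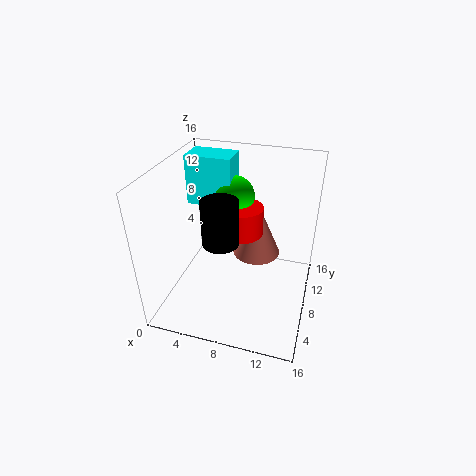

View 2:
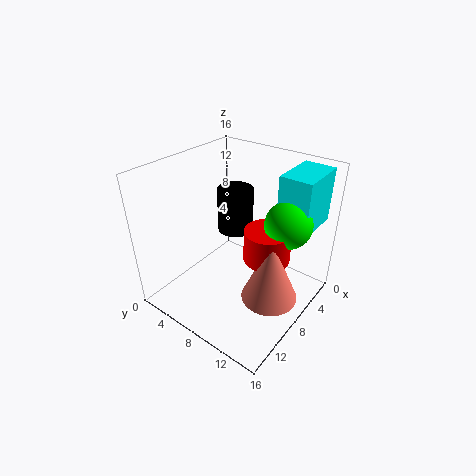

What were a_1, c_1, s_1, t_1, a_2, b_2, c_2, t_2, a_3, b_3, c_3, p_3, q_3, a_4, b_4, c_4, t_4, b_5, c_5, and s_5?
a_1 = 9; c_1 = 3; s_1 = 3; t_1 = 7; a_2 = 7.5; b_2 = 11.5; c_2 = 6.5; t_2 = 3.5; a_3 = 0.5; b_3 = 11.5; c_3 = 9.5; p_3 = 5.5; q_3 = 3.5; a_4 = 6.5; b_4 = 6.5; c_4 = 8; t_4 = 5; b_5 = 13; c_5 = 10.5; s_5 = 2.5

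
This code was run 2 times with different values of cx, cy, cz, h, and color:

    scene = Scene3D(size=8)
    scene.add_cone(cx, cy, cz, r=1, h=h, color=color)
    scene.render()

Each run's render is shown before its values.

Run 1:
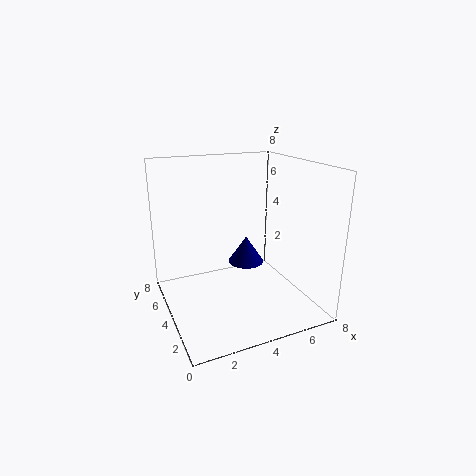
cx = 4.5, cy = 4, cz = 2.5, h = 1.5, color = 'navy'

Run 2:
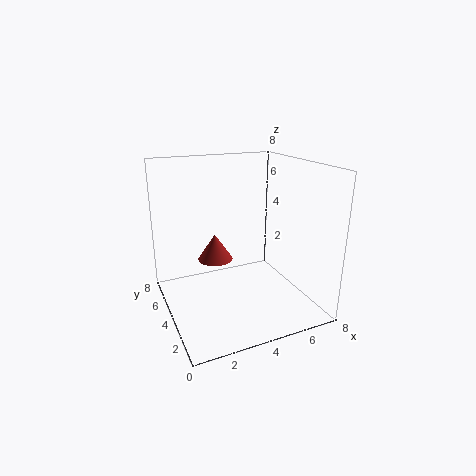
cx = 3, cy = 5, cz = 2.5, h = 1.5, color = 'brown'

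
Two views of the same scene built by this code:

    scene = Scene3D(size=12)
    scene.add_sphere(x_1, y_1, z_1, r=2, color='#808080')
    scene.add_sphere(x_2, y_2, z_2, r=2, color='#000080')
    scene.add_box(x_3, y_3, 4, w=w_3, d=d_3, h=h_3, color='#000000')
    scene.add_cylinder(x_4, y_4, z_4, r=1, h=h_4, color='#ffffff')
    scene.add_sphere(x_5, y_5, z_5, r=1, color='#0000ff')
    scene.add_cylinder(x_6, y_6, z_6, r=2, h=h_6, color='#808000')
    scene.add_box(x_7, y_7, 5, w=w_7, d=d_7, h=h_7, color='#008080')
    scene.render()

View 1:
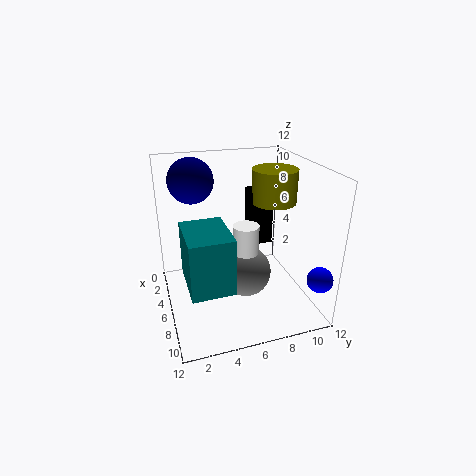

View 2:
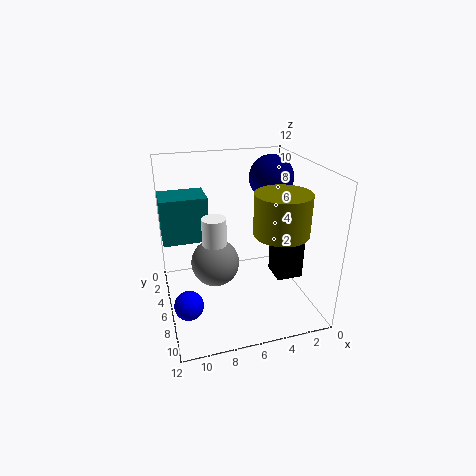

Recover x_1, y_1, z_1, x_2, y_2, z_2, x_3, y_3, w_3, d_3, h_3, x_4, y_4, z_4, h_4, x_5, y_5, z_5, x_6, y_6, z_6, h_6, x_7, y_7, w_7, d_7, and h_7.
x_1 = 8
y_1 = 6
z_1 = 4
x_2 = 2
y_2 = 3
z_2 = 10
x_3 = 2
y_3 = 8
w_3 = 2
d_3 = 2
h_3 = 5
x_4 = 8
y_4 = 6
z_4 = 3
h_4 = 5
x_5 = 11
y_5 = 11
z_5 = 4
x_6 = 4
y_6 = 10
z_6 = 8
h_6 = 3
x_7 = 8
y_7 = 1
w_7 = 4
d_7 = 3
h_7 = 4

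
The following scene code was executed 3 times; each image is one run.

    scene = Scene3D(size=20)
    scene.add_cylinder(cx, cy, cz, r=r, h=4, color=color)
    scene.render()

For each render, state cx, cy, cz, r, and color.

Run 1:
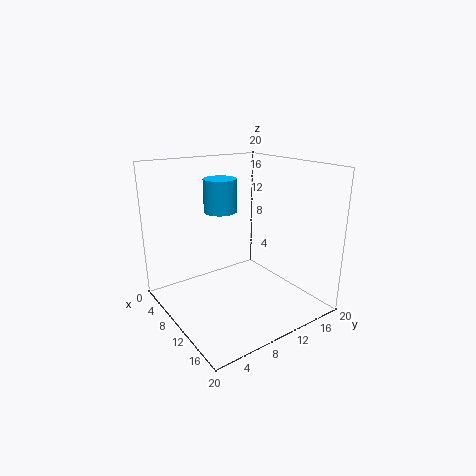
cx = 12; cy = 6; cz = 15; r = 2; color = 'deepskyblue'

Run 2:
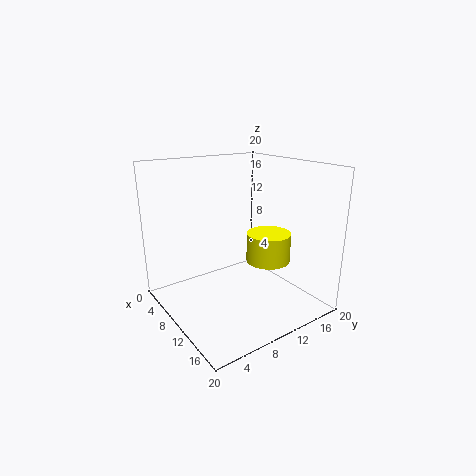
cx = 13; cy = 13; cz = 7; r = 3; color = 'yellow'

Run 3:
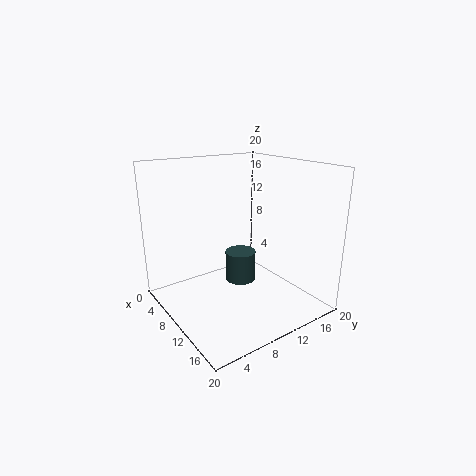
cx = 12; cy = 9; cz = 5; r = 2; color = 'darkslategray'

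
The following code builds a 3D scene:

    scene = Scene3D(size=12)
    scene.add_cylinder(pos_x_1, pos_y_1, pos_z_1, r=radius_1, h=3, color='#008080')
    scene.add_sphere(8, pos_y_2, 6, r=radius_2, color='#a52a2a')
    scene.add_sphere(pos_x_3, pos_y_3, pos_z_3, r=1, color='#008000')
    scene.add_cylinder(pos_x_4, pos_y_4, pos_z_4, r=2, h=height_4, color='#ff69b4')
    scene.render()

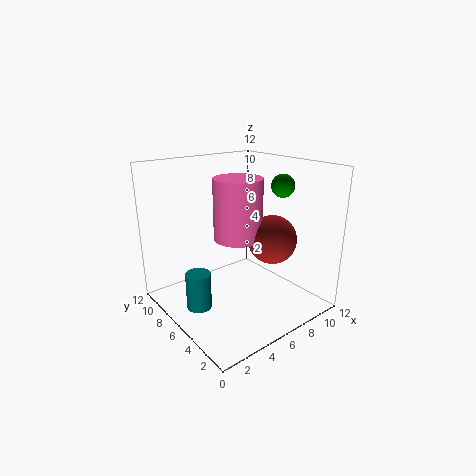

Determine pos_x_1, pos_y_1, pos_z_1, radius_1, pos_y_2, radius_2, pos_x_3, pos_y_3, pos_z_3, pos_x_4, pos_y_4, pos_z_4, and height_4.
pos_x_1 = 2
pos_y_1 = 6
pos_z_1 = 1
radius_1 = 1
pos_y_2 = 4
radius_2 = 2
pos_x_3 = 10
pos_y_3 = 5
pos_z_3 = 10
pos_x_4 = 6
pos_y_4 = 6
pos_z_4 = 6
height_4 = 5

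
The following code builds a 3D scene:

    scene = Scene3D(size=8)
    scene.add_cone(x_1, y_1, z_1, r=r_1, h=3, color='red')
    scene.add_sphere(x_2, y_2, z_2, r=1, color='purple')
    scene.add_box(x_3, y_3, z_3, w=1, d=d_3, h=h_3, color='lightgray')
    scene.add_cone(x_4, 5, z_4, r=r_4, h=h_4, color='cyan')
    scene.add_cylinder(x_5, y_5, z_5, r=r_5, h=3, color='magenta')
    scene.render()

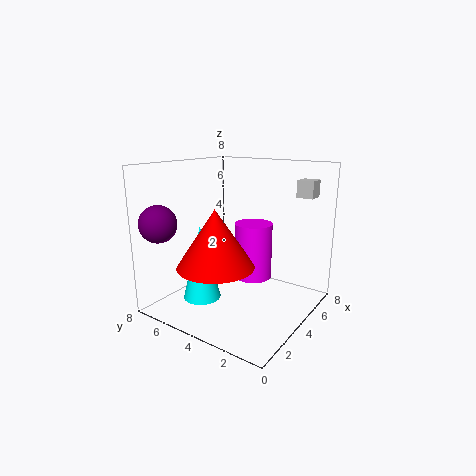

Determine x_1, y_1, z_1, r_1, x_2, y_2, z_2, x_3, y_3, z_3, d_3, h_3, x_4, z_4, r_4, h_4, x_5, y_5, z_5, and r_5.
x_1 = 2
y_1 = 4
z_1 = 3
r_1 = 2
x_2 = 1
y_2 = 7
z_2 = 5
x_3 = 7
y_3 = 1
z_3 = 6
d_3 = 1
h_3 = 1
x_4 = 2
z_4 = 1
r_4 = 1
h_4 = 4
x_5 = 4
y_5 = 3
z_5 = 2
r_5 = 1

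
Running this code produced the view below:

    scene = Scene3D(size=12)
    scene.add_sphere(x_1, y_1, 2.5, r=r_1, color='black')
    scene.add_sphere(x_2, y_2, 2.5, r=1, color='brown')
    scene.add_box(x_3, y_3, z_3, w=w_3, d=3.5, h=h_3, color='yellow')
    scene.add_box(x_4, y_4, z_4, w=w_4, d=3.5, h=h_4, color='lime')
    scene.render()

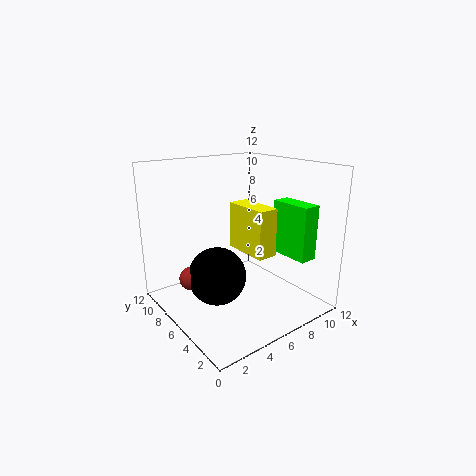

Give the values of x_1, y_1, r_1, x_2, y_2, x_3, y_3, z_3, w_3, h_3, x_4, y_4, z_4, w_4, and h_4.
x_1 = 4.5, y_1 = 7, r_1 = 2.5, x_2 = 2.5, y_2 = 8, x_3 = 4.5, y_3 = 1.5, z_3 = 6, w_3 = 1.5, h_3 = 3.5, x_4 = 9, y_4 = 1.5, z_4 = 4.5, w_4 = 1.5, h_4 = 4.5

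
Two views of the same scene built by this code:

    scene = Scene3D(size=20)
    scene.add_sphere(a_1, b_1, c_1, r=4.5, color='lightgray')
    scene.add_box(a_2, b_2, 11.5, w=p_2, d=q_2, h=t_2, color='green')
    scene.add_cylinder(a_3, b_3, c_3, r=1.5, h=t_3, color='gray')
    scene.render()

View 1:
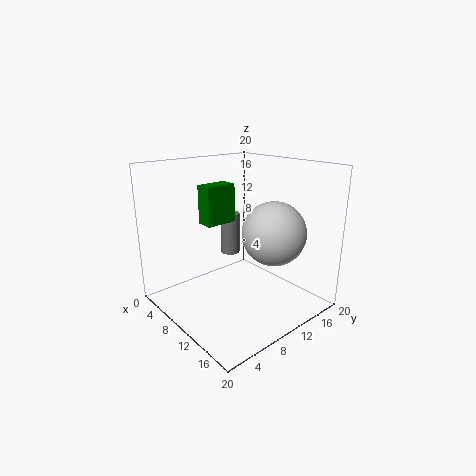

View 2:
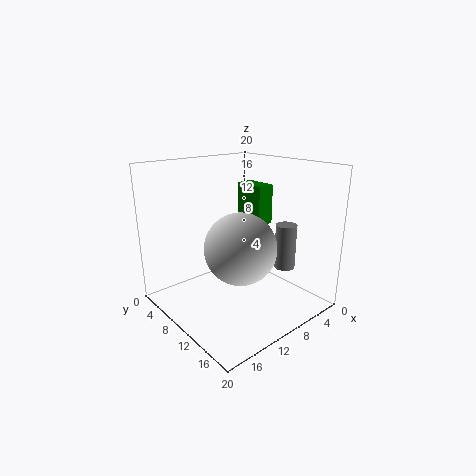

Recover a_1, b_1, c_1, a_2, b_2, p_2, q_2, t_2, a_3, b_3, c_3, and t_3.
a_1 = 13, b_1 = 14, c_1 = 10.5, a_2 = 5, b_2 = 7, p_2 = 2.5, q_2 = 4.5, t_2 = 5.5, a_3 = 4, b_3 = 13.5, c_3 = 5, t_3 = 6.5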